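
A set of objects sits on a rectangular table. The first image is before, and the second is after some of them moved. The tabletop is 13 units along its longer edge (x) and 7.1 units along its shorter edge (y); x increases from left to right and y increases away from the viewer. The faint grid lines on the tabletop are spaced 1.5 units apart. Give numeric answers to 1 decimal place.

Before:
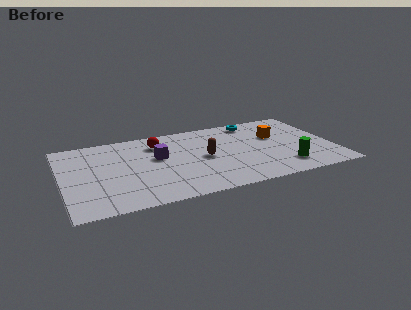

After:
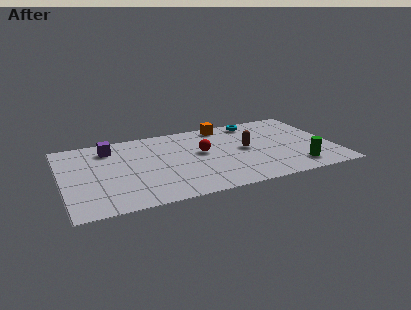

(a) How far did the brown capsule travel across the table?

2.0

The brown capsule moved from about (6.8, 3.5) to (8.8, 3.7), a distance of √(2.0² + 0.2²) ≈ 2.0.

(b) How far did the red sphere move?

2.5

From (4.7, 5.5) to (6.7, 4.0), the red sphere covered √(2.0² + 1.5²) ≈ 2.5 units.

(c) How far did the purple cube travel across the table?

2.7

The purple cube moved from about (4.6, 4.2) to (2.4, 5.7), a distance of √(2.2² + 1.5²) ≈ 2.7.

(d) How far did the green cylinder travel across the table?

0.5

The green cylinder was near (10.5, 1.5) before and (11.0, 1.3) after, so it travelled √(0.5² + 0.2²) ≈ 0.5 units.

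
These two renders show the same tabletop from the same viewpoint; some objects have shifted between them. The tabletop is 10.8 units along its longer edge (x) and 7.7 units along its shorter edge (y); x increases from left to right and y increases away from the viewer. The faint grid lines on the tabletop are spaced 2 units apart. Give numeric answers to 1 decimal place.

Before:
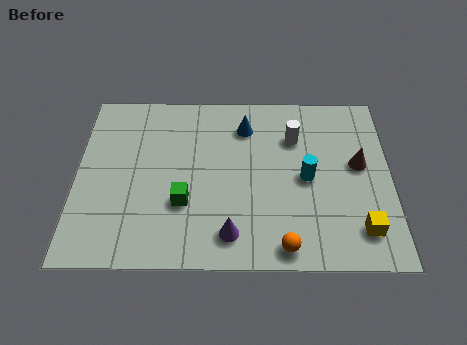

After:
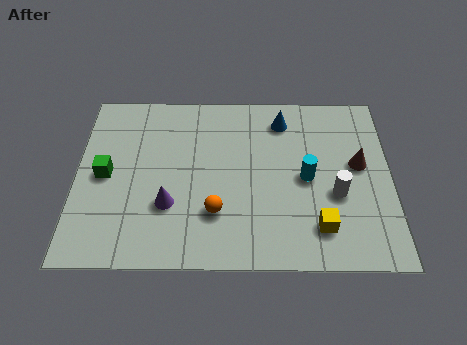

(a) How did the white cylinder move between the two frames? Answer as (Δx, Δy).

(1.4, -2.5)

The white cylinder was at about (7.5, 5.5) and moved to about (8.9, 3.0).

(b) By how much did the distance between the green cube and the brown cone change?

+2.5

They were about 6.2 units apart before and 8.7 after — 2.5 units further apart.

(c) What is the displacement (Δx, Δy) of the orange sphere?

(-2.3, 1.4)

The orange sphere was at about (7.1, 0.8) and moved to about (4.8, 2.2).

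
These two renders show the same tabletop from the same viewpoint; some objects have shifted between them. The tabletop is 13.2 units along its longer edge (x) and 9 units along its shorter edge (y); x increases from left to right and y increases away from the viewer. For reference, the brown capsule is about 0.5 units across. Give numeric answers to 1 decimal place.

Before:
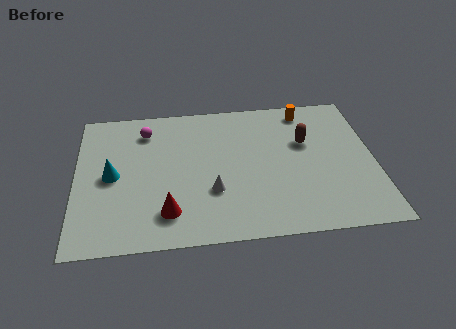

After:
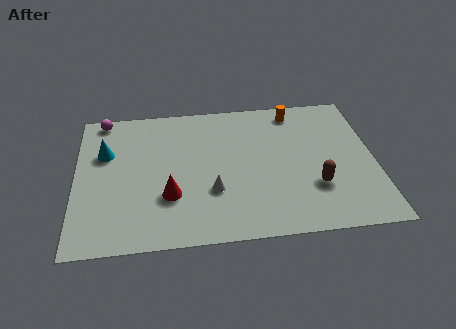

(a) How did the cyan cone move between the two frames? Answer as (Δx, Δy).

(-0.3, 1.5)

The cyan cone started near (1.6, 4.4) and ended near (1.3, 5.9).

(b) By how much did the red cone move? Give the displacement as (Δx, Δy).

(0.1, 1.0)

The red cone was at about (4.0, 1.9) and moved to about (4.1, 2.9).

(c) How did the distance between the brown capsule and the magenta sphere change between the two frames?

+3.5

The distance was about 7.3 in the first image and 10.8 in the second, so they moved 3.5 units further apart.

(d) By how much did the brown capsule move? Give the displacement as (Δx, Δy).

(0.3, -2.9)

The brown capsule started near (10.2, 5.7) and ended near (10.5, 2.8).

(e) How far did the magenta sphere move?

2.1

The magenta sphere was near (3.1, 7.2) before and (1.2, 8.2) after, so it travelled √(1.9² + 1.0²) ≈ 2.1 units.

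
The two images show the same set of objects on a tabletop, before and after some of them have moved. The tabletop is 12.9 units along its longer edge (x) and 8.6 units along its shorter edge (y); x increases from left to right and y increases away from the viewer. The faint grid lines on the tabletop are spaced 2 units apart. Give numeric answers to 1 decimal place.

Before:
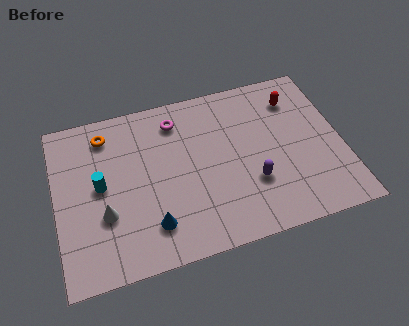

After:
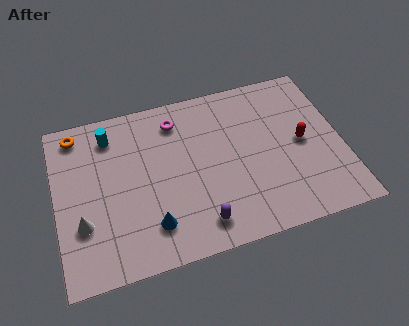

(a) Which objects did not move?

the magenta torus and the blue cone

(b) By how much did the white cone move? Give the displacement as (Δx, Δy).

(-1.0, -0.2)

From the two frames, the white cone sits at roughly (2.1, 3.0) before and (1.1, 2.8) after.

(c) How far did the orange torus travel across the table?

1.4

The orange torus moved from about (2.4, 7.1) to (1.1, 7.5), a distance of √(1.3² + 0.4²) ≈ 1.4.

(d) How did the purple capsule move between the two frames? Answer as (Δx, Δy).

(-2.5, -1.4)

From the two frames, the purple capsule sits at roughly (8.7, 2.8) before and (6.2, 1.4) after.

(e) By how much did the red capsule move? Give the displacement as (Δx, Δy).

(0.1, -2.4)

The red capsule started near (11.0, 6.7) and ended near (11.1, 4.3).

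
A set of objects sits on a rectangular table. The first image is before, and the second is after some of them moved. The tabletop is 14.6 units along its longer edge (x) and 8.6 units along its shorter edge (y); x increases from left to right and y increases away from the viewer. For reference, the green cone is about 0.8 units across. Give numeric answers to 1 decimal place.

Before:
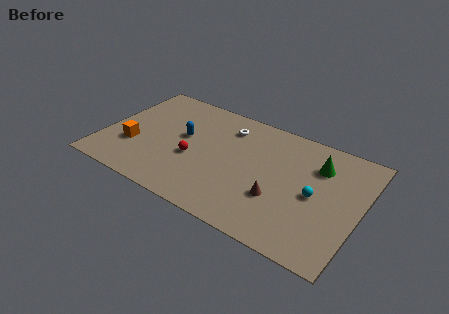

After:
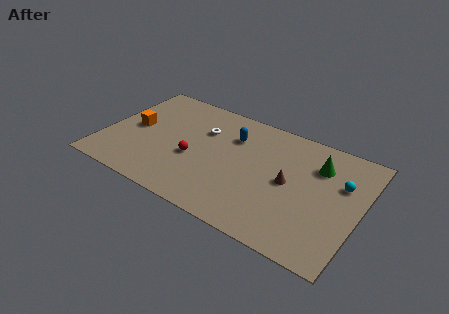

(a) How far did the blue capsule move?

3.0

The blue capsule moved from about (4.4, 4.9) to (7.1, 6.2), a distance of √(2.7² + 1.3²) ≈ 3.0.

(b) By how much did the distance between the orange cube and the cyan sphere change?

+1.5

They were about 10.4 units apart before and 11.9 after — 1.5 units further apart.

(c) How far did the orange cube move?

1.5

The orange cube was near (1.8, 2.9) before and (1.6, 4.4) after, so it travelled √(0.2² + 1.5²) ≈ 1.5 units.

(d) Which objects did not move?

the green cone and the red sphere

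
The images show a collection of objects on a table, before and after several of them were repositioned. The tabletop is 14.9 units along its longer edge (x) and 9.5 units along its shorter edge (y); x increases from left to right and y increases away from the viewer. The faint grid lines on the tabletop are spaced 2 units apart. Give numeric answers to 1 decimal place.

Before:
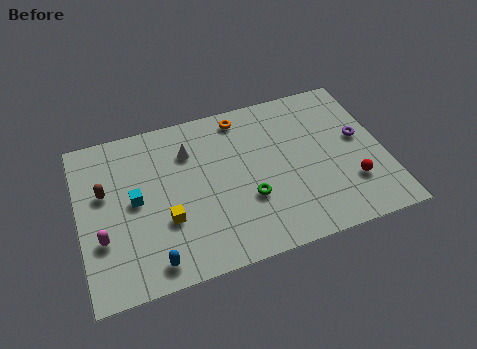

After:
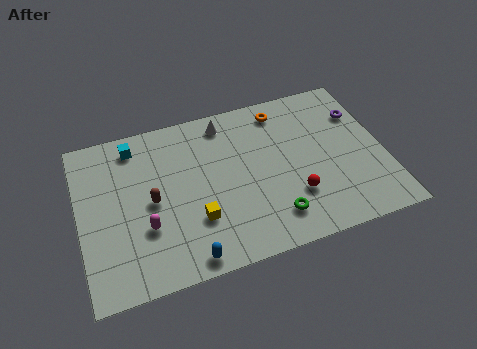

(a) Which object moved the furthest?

the cyan cube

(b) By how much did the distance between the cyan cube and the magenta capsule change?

+2.5

The distance was about 2.4 in the first image and 4.9 in the second, so they moved 2.5 units further apart.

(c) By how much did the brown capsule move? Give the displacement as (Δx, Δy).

(2.2, -1.2)

The brown capsule was at about (1.3, 5.8) and moved to about (3.5, 4.6).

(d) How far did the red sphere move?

2.8

The red sphere was near (13.1, 2.7) before and (10.3, 2.8) after, so it travelled √(2.8² + 0.1²) ≈ 2.8 units.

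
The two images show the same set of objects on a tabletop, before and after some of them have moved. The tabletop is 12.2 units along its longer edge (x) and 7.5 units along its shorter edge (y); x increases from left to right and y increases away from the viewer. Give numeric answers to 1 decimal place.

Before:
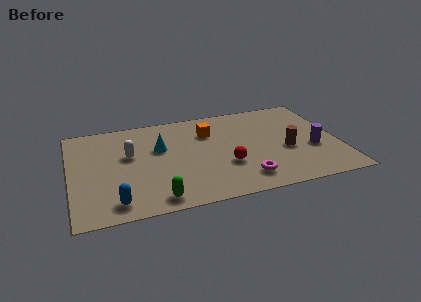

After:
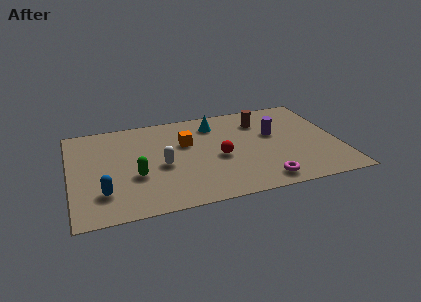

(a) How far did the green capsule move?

2.1

The green capsule moved from about (3.7, 0.9) to (2.9, 2.8), a distance of √(0.8² + 1.9²) ≈ 2.1.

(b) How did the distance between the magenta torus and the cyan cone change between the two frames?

+0.4

Before: roughly 4.9 units apart; after: 5.3. That's 0.4 units further apart.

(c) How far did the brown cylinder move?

2.8

The brown cylinder moved from about (9.8, 3.1) to (8.8, 5.7), a distance of √(1.0² + 2.6²) ≈ 2.8.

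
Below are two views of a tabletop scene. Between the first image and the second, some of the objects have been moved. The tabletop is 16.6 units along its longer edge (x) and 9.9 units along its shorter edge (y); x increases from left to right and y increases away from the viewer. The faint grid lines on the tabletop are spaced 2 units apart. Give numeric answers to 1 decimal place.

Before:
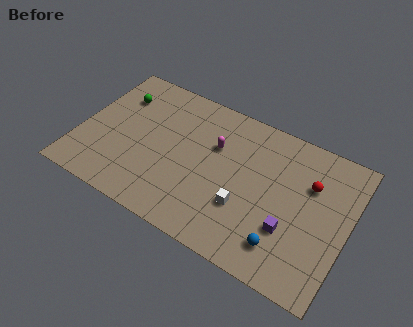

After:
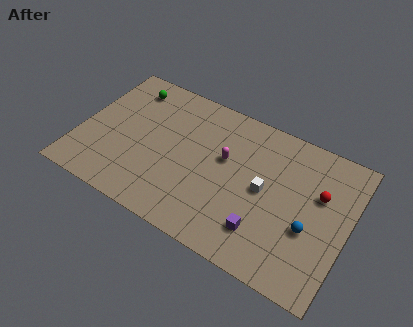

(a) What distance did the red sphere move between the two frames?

0.7

The red sphere moved from about (14.1, 6.7) to (14.7, 6.3), a distance of √(0.6² + 0.4²) ≈ 0.7.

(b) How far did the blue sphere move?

2.2

The blue sphere moved from about (13.1, 2.0) to (14.4, 3.8), a distance of √(1.3² + 1.8²) ≈ 2.2.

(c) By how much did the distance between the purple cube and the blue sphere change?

+1.8

The distance was about 1.2 in the first image and 3.0 in the second, so they moved 1.8 units further apart.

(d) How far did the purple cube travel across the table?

1.7

From (13.3, 3.2) to (11.8, 2.3), the purple cube covered √(1.5² + 0.9²) ≈ 1.7 units.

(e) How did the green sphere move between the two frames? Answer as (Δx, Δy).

(0.5, 0.9)

From the two frames, the green sphere sits at roughly (1.9, 7.3) before and (2.4, 8.2) after.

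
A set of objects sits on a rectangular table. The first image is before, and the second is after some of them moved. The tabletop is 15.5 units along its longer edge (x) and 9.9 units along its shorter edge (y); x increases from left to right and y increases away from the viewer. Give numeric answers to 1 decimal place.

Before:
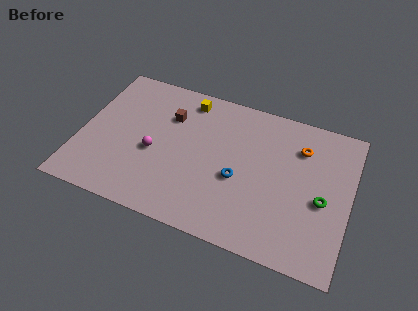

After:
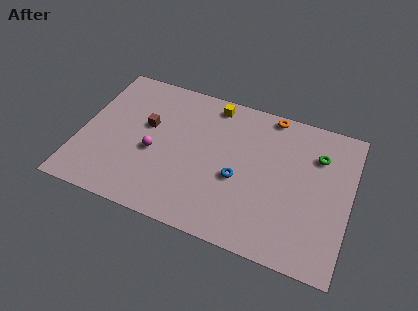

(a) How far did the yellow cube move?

1.5

The yellow cube moved from about (5.8, 8.5) to (7.3, 8.7), a distance of √(1.5² + 0.2²) ≈ 1.5.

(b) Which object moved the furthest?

the green torus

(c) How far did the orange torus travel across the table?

2.5

From (12.5, 7.4) to (10.6, 9.1), the orange torus covered √(1.9² + 1.7²) ≈ 2.5 units.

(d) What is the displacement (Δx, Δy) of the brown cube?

(-1.2, -1.1)

The brown cube started near (4.9, 7.0) and ended near (3.7, 5.9).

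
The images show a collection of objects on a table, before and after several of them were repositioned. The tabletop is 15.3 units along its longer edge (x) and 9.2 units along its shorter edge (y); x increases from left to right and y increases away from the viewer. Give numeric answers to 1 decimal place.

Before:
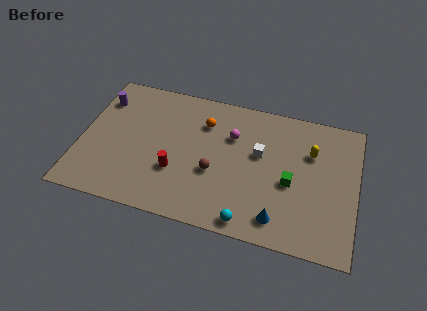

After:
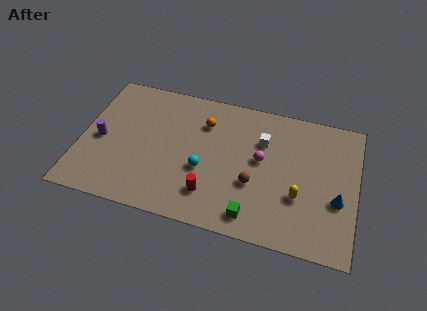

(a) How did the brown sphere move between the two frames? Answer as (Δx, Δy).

(2.2, -0.2)

The brown sphere was at about (7.5, 3.6) and moved to about (9.7, 3.4).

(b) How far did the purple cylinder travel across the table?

2.8

From (0.9, 7.0) to (1.1, 4.2), the purple cylinder covered √(0.2² + 2.8²) ≈ 2.8 units.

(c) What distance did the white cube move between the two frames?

0.9

The white cube moved from about (9.9, 5.5) to (10.0, 6.4), a distance of √(0.1² + 0.9²) ≈ 0.9.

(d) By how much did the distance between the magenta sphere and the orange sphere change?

+2.0

Before: roughly 1.7 units apart; after: 3.7. That's 2.0 units further apart.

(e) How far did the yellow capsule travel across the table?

3.1

From (12.7, 6.3) to (12.2, 3.2), the yellow capsule covered √(0.5² + 3.1²) ≈ 3.1 units.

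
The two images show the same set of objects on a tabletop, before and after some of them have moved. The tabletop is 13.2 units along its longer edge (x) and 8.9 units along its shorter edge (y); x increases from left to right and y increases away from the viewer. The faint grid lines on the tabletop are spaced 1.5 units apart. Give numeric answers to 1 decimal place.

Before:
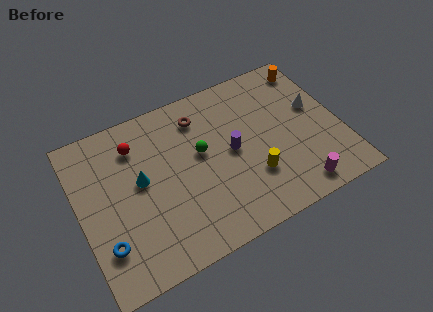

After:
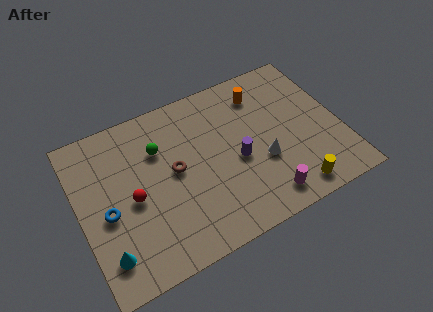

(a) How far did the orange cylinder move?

2.7

The orange cylinder moved from about (12.3, 7.6) to (9.6, 7.1), a distance of √(2.7² + 0.5²) ≈ 2.7.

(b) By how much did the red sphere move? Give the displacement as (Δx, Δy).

(-0.5, -2.8)

The red sphere started near (3.1, 6.9) and ended near (2.6, 4.1).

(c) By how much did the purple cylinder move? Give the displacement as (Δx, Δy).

(0.2, -0.6)

The purple cylinder was at about (7.7, 4.5) and moved to about (7.9, 3.9).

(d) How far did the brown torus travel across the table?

2.9

The brown torus moved from about (6.4, 7.1) to (4.8, 4.7), a distance of √(1.6² + 2.4²) ≈ 2.9.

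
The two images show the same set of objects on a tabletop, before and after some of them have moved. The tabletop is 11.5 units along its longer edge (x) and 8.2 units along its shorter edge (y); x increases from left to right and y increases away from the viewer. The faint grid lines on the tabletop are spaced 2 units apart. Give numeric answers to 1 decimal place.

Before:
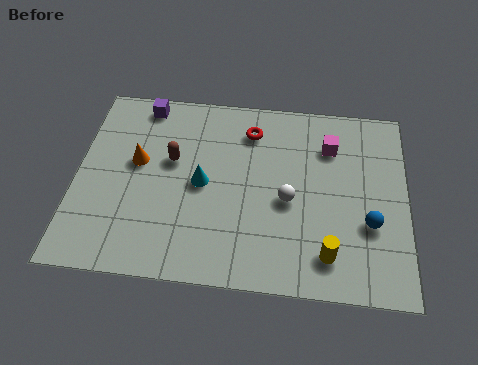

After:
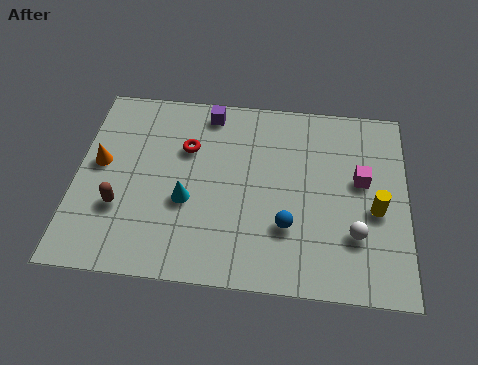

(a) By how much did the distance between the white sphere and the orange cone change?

+3.7

The distance was about 5.4 in the first image and 9.1 in the second, so they moved 3.7 units further apart.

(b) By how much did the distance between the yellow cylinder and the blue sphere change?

+1.2

Before: roughly 2.0 units apart; after: 3.2. That's 1.2 units further apart.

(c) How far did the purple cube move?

2.3

The purple cube moved from about (2.2, 7.3) to (4.5, 7.2), a distance of √(2.3² + 0.1²) ≈ 2.3.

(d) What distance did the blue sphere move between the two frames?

2.8

The blue sphere moved from about (10.2, 2.9) to (7.4, 2.5), a distance of √(2.8² + 0.4²) ≈ 2.8.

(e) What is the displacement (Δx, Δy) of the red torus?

(-2.2, -1.0)

The red torus was at about (6.0, 6.5) and moved to about (3.8, 5.5).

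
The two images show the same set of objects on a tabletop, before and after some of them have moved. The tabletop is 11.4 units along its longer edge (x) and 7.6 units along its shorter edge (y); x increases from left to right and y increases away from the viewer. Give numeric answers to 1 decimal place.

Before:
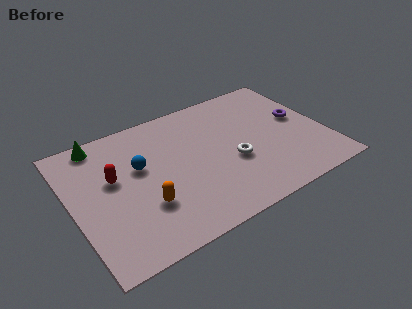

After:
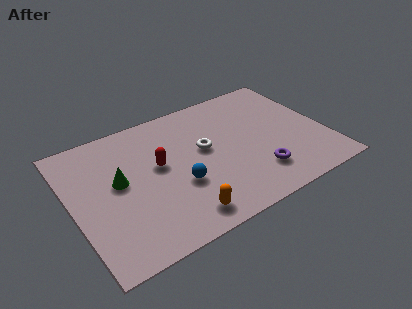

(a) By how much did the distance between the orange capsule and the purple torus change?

-3.9

They were about 7.6 units apart before and 3.7 after — 3.9 units closer together.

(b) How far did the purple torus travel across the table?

3.4

The purple torus was near (10.4, 4.2) before and (8.0, 1.8) after, so it travelled √(2.4² + 2.4²) ≈ 3.4 units.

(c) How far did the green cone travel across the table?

2.6

The green cone was near (1.6, 6.8) before and (2.1, 4.2) after, so it travelled √(0.5² + 2.6²) ≈ 2.6 units.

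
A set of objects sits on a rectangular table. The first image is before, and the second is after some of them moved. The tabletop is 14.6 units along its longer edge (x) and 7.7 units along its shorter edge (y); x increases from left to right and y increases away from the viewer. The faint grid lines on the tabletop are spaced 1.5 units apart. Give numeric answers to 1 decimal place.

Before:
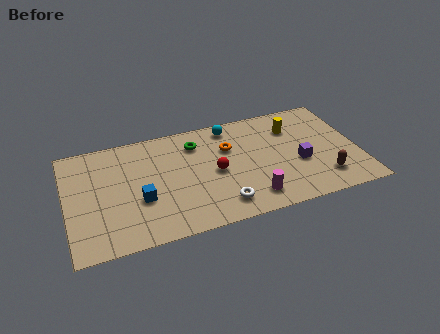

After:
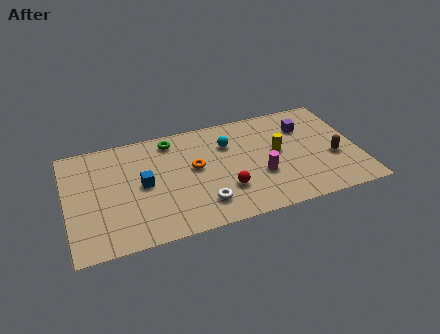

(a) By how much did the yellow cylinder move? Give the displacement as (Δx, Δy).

(-0.9, -1.5)

The yellow cylinder started near (11.5, 5.7) and ended near (10.6, 4.2).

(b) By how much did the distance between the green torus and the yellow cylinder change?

+0.8

Before: roughly 4.9 units apart; after: 5.7. That's 0.8 units further apart.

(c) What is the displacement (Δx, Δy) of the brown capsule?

(0.6, 1.3)

The brown capsule started near (12.7, 1.7) and ended near (13.3, 3.0).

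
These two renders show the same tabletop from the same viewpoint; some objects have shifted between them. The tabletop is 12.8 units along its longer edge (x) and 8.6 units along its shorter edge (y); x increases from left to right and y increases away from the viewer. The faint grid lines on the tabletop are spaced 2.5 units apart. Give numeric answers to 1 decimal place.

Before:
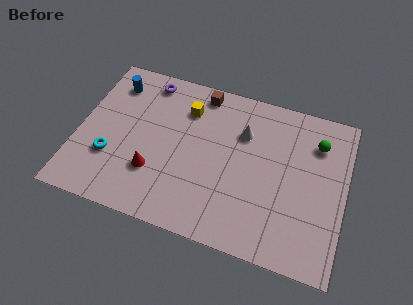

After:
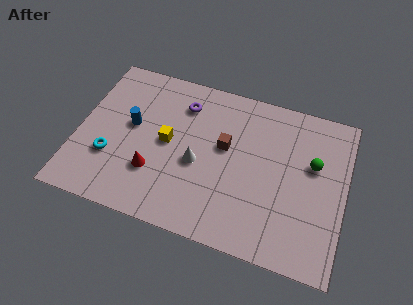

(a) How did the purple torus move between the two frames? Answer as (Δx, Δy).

(1.8, -0.8)

The purple torus was at about (3.0, 7.5) and moved to about (4.8, 6.7).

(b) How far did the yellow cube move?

2.2

From (5.0, 6.5) to (4.3, 4.4), the yellow cube covered √(0.7² + 2.1²) ≈ 2.2 units.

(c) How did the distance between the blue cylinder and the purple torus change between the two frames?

+1.3

The distance was about 1.7 in the first image and 3.0 in the second, so they moved 1.3 units further apart.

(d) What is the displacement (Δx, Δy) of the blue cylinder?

(1.1, -2.1)

From the two frames, the blue cylinder sits at roughly (1.4, 6.9) before and (2.5, 4.8) after.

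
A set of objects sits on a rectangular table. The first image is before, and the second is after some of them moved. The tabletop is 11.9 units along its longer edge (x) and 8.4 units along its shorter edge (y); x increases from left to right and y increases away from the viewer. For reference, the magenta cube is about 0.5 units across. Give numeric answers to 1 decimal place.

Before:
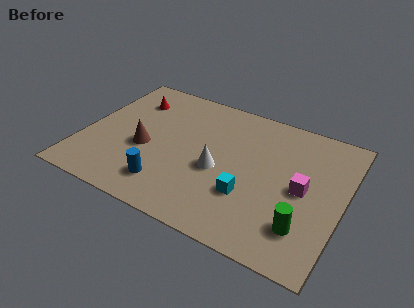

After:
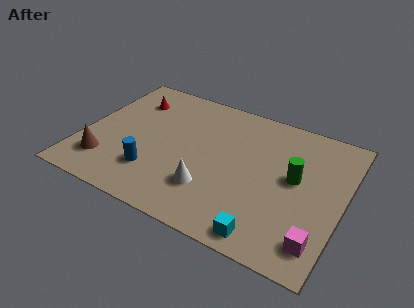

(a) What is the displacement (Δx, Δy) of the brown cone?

(-1.6, -1.6)

The brown cone was at about (2.9, 3.5) and moved to about (1.3, 1.9).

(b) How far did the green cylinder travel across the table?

2.7

The green cylinder moved from about (10.4, 2.0) to (9.7, 4.6), a distance of √(0.7² + 2.6²) ≈ 2.7.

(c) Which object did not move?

the red cone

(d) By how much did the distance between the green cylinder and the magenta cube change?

+1.3

The distance was about 2.1 in the first image and 3.4 in the second, so they moved 1.3 units further apart.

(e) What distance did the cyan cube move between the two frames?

2.1

The cyan cube was near (7.8, 2.7) before and (8.9, 0.9) after, so it travelled √(1.1² + 1.8²) ≈ 2.1 units.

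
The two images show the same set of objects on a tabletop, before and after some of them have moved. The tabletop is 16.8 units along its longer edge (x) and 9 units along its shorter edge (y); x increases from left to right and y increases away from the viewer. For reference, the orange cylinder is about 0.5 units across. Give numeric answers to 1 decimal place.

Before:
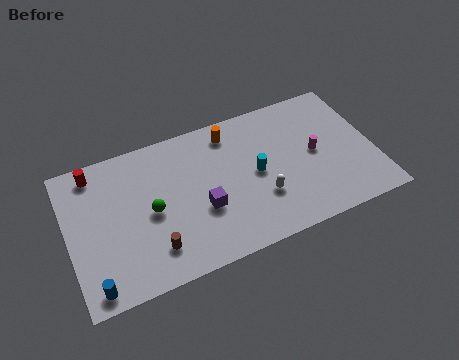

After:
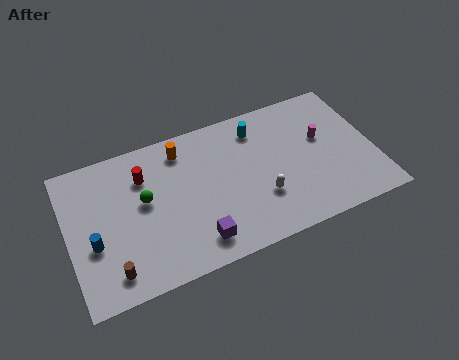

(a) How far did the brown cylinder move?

2.4

From (4.4, 2.0) to (2.1, 1.5), the brown cylinder covered √(2.3² + 0.5²) ≈ 2.4 units.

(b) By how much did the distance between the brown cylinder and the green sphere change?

+1.9

They were about 2.3 units apart before and 4.2 after — 1.9 units further apart.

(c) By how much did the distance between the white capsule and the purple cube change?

+0.7

They were about 3.2 units apart before and 3.9 after — 0.7 units further apart.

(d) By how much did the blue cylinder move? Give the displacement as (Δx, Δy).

(0.2, 2.5)

From the two frames, the blue cylinder sits at roughly (1.1, 1.0) before and (1.3, 3.5) after.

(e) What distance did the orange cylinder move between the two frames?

2.7

The orange cylinder was near (9.2, 7.6) before and (6.5, 7.5) after, so it travelled √(2.7² + 0.1²) ≈ 2.7 units.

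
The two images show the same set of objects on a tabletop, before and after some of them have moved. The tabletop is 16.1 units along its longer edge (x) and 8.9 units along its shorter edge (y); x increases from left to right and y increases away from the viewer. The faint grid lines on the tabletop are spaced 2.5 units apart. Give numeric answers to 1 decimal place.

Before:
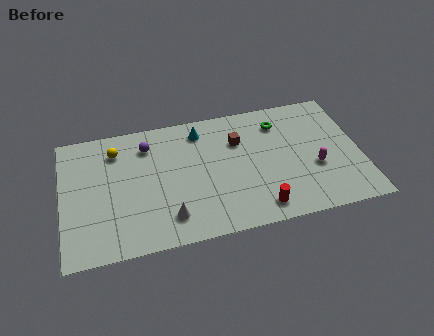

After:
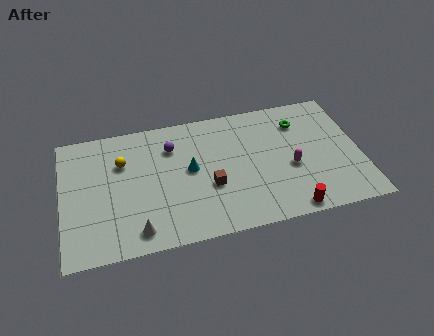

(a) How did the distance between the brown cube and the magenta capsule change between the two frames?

-0.5

The distance was about 4.9 in the first image and 4.4 in the second, so they moved 0.5 units closer together.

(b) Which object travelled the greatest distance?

the brown cube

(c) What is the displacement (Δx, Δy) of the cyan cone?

(-0.7, -2.6)

The cyan cone was at about (7.6, 7.4) and moved to about (6.9, 4.8).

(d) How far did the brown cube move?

3.3

The brown cube moved from about (9.6, 6.2) to (7.9, 3.4), a distance of √(1.7² + 2.8²) ≈ 3.3.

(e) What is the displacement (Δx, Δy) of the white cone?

(-1.7, -0.5)

The white cone was at about (5.6, 1.8) and moved to about (3.9, 1.3).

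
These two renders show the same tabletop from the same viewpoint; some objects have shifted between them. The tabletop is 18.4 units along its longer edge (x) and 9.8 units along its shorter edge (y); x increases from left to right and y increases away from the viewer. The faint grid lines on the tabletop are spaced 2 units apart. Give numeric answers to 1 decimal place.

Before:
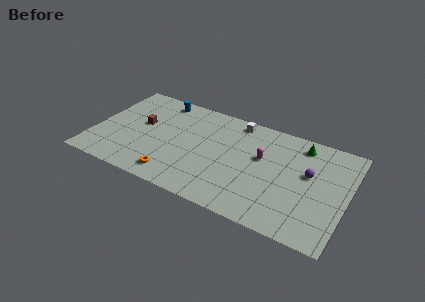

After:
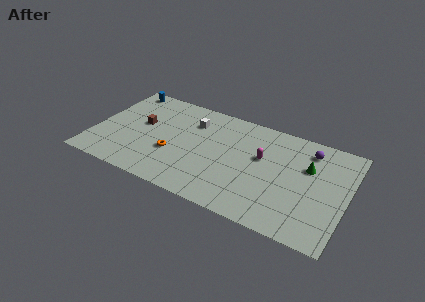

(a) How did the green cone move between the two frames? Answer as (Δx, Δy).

(0.7, -1.9)

From the two frames, the green cone sits at roughly (14.8, 8.3) before and (15.5, 6.4) after.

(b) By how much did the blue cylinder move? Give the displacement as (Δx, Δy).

(-2.8, 0.2)

The blue cylinder was at about (4.3, 8.6) and moved to about (1.5, 8.8).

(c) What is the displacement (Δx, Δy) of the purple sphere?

(-0.2, 2.2)

From the two frames, the purple sphere sits at roughly (15.6, 5.8) before and (15.4, 8.0) after.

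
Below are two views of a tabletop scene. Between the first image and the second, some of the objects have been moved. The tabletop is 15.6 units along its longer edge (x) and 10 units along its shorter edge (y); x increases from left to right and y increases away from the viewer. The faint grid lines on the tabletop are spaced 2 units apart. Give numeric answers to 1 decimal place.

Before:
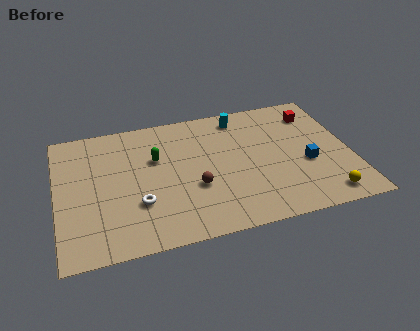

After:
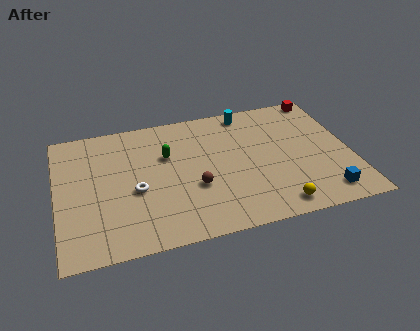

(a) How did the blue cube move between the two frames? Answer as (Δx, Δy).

(0.7, -2.5)

From the two frames, the blue cube sits at roughly (13.2, 4.0) before and (13.9, 1.5) after.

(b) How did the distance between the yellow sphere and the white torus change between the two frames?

-2.1

They were about 9.9 units apart before and 7.8 after — 2.1 units closer together.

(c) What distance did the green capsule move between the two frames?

0.6

From (5.3, 6.4) to (5.9, 6.5), the green capsule covered √(0.6² + 0.1²) ≈ 0.6 units.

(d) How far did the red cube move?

1.4

From (14.0, 7.9) to (14.6, 9.2), the red cube covered √(0.6² + 1.3²) ≈ 1.4 units.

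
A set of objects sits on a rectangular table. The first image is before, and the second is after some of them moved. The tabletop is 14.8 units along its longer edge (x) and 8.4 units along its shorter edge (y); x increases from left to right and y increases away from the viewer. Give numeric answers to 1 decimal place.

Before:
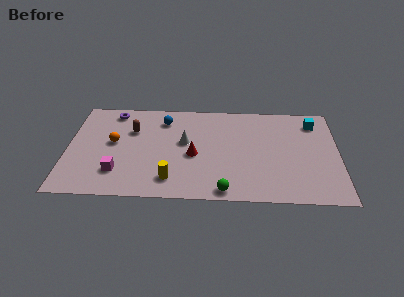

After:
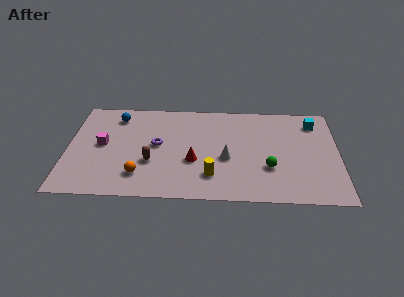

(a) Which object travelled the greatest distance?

the purple torus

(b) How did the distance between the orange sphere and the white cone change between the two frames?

+1.1

They were about 3.9 units apart before and 5.0 after — 1.1 units further apart.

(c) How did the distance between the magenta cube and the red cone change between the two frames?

+0.7

They were about 4.4 units apart before and 5.1 after — 0.7 units further apart.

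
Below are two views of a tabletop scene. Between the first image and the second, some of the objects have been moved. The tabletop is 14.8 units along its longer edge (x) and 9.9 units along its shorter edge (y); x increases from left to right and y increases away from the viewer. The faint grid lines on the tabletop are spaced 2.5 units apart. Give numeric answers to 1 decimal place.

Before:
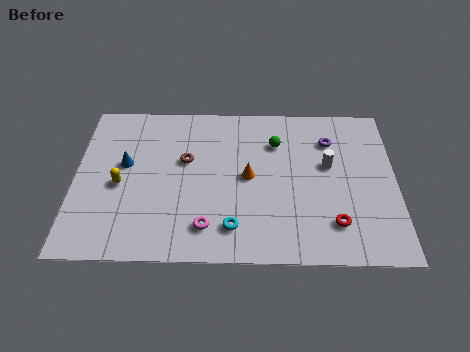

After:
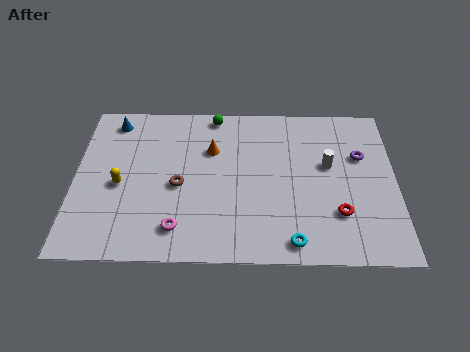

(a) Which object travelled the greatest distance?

the green sphere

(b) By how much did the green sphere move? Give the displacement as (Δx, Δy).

(-2.9, 1.8)

From the two frames, the green sphere sits at roughly (9.3, 7.2) before and (6.4, 9.0) after.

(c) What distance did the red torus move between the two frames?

0.6

The red torus was near (11.9, 2.2) before and (12.1, 2.8) after, so it travelled √(0.2² + 0.6²) ≈ 0.6 units.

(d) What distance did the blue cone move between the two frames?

2.9

The blue cone was near (2.3, 5.7) before and (1.7, 8.5) after, so it travelled √(0.6² + 2.8²) ≈ 2.9 units.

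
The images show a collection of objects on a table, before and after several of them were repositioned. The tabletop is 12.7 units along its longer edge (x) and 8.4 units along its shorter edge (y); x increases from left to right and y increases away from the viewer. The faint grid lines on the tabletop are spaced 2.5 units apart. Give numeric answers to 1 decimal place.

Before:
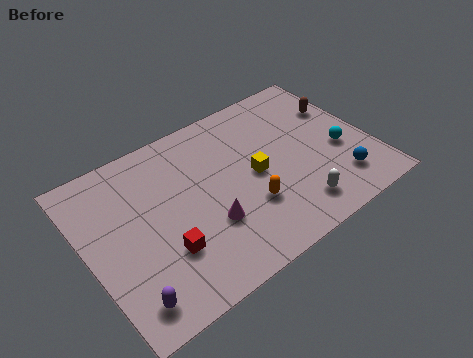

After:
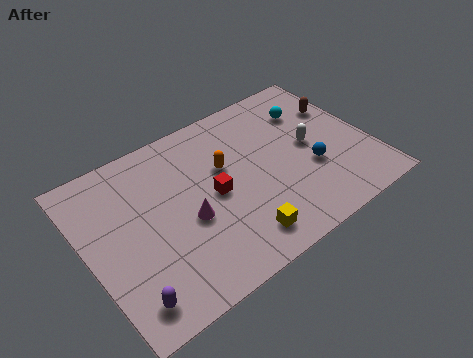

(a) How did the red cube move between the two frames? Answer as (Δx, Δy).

(2.5, 1.5)

The red cube started near (3.1, 2.6) and ended near (5.6, 4.1).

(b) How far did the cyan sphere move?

2.9

The cyan sphere was near (11.3, 3.4) before and (10.5, 6.2) after, so it travelled √(0.8² + 2.8²) ≈ 2.9 units.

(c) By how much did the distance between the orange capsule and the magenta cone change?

+0.8

Before: roughly 1.8 units apart; after: 2.6. That's 0.8 units further apart.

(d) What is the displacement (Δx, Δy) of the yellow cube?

(-1.3, -2.7)

The yellow cube was at about (7.5, 4.1) and moved to about (6.2, 1.4).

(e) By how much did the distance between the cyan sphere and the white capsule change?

-1.2

Before: roughly 3.1 units apart; after: 1.9. That's 1.2 units closer together.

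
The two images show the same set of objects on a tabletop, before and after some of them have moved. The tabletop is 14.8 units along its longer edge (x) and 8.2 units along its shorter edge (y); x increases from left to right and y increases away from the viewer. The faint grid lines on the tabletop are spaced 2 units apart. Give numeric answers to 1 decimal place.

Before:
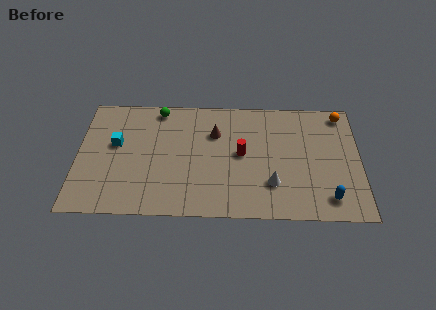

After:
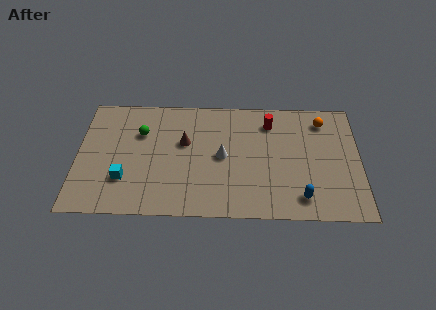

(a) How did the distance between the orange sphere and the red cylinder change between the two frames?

-3.2

The distance was about 6.0 in the first image and 2.8 in the second, so they moved 3.2 units closer together.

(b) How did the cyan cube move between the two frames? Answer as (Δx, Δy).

(0.5, -2.4)

From the two frames, the cyan cube sits at roughly (2.0, 4.8) before and (2.5, 2.4) after.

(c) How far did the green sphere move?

1.9

The green sphere moved from about (4.2, 7.3) to (3.3, 5.6), a distance of √(0.9² + 1.7²) ≈ 1.9.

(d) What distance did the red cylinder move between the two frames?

2.7

From (8.6, 4.3) to (10.1, 6.5), the red cylinder covered √(1.5² + 2.2²) ≈ 2.7 units.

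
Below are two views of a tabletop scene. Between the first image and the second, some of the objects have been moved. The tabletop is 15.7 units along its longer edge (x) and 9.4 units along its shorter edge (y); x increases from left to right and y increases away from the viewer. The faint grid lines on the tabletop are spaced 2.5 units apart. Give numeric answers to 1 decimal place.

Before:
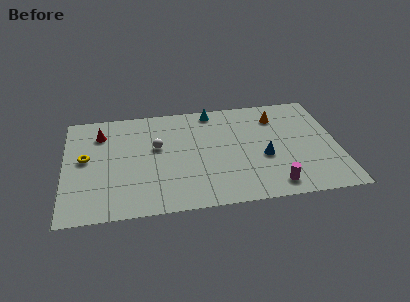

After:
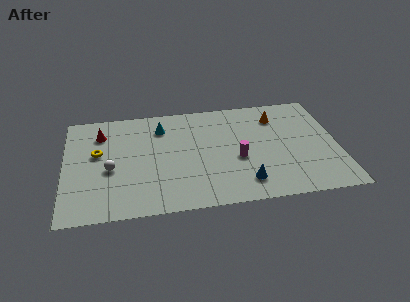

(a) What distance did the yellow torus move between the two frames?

0.8

The yellow torus moved from about (1.2, 5.1) to (1.9, 5.5), a distance of √(0.7² + 0.4²) ≈ 0.8.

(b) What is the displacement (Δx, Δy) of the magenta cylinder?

(-1.9, 2.6)

The magenta cylinder was at about (11.8, 1.3) and moved to about (9.9, 3.9).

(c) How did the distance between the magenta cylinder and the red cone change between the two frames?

-2.9

The distance was about 11.4 in the first image and 8.5 in the second, so they moved 2.9 units closer together.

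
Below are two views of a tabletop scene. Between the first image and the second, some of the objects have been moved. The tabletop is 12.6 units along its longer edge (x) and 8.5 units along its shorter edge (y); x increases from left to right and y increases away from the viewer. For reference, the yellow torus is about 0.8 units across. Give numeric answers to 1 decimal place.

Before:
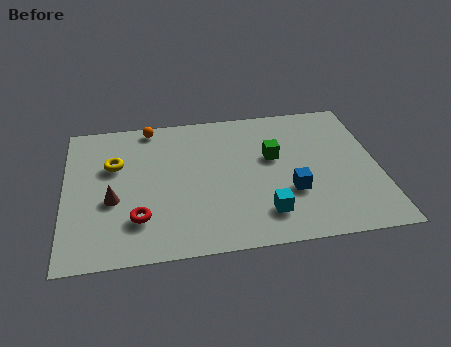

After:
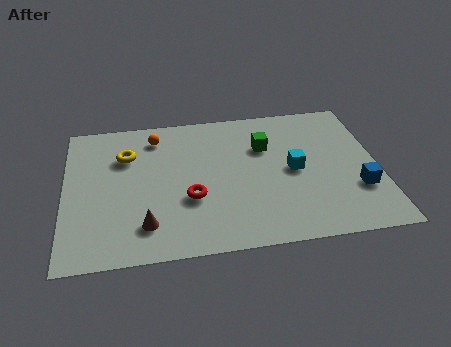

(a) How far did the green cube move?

0.8

From (8.4, 5.1) to (8.1, 5.8), the green cube covered √(0.3² + 0.7²) ≈ 0.8 units.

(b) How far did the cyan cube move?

2.7

The cyan cube moved from about (7.9, 1.8) to (9.2, 4.2), a distance of √(1.3² + 2.4²) ≈ 2.7.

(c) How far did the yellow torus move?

0.7

The yellow torus was near (2.0, 5.5) before and (2.5, 6.0) after, so it travelled √(0.5² + 0.5²) ≈ 0.7 units.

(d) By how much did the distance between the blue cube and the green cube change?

+2.5

The distance was about 2.3 in the first image and 4.8 in the second, so they moved 2.5 units further apart.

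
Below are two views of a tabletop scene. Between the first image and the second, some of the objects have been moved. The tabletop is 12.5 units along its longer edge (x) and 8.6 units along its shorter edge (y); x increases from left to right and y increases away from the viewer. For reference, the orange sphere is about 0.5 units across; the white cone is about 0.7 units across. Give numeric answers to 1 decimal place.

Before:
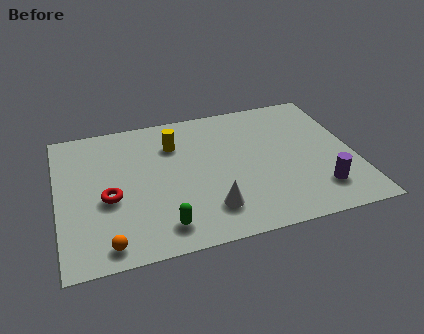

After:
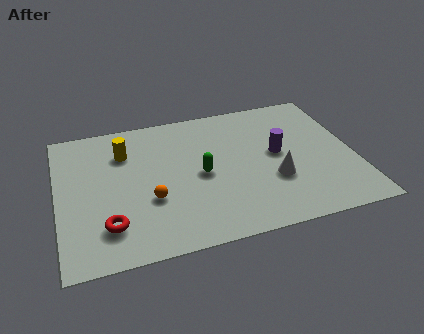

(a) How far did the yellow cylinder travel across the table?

2.1

From (5.0, 6.3) to (2.9, 6.3), the yellow cylinder covered √(2.1² + 0.0²) ≈ 2.1 units.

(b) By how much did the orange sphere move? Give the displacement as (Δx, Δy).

(1.9, 2.1)

From the two frames, the orange sphere sits at roughly (1.9, 1.0) before and (3.8, 3.1) after.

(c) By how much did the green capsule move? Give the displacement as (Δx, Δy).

(1.8, 2.7)

From the two frames, the green capsule sits at roughly (4.2, 1.4) before and (6.0, 4.1) after.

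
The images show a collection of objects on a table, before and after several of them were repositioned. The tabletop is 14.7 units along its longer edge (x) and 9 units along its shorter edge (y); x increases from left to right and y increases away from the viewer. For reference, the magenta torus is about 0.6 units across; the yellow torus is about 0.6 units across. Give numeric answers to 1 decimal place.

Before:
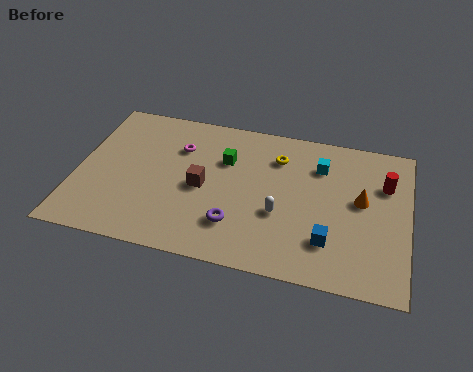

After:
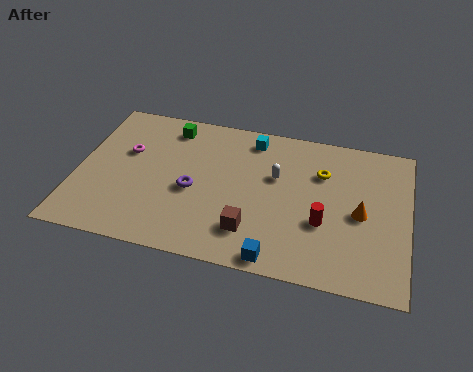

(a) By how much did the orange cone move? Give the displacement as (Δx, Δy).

(0.0, -0.8)

The orange cone started near (12.6, 5.0) and ended near (12.6, 4.2).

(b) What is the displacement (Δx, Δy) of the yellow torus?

(2.0, -0.5)

From the two frames, the yellow torus sits at roughly (8.8, 6.8) before and (10.8, 6.3) after.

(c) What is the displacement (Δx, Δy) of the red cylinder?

(-2.6, -2.9)

The red cylinder was at about (13.6, 6.2) and moved to about (11.0, 3.3).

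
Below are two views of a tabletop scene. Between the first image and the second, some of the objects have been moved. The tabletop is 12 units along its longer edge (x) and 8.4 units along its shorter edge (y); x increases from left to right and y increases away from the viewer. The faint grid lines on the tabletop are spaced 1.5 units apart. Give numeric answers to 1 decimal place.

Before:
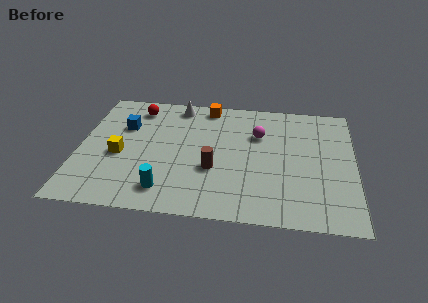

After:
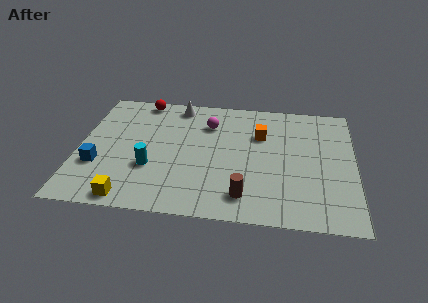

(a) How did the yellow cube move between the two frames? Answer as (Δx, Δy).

(0.6, -2.8)

The yellow cube started near (1.8, 3.6) and ended near (2.4, 0.8).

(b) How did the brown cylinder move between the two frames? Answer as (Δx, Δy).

(1.4, -1.6)

The brown cylinder was at about (5.9, 3.1) and moved to about (7.3, 1.5).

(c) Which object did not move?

the white cone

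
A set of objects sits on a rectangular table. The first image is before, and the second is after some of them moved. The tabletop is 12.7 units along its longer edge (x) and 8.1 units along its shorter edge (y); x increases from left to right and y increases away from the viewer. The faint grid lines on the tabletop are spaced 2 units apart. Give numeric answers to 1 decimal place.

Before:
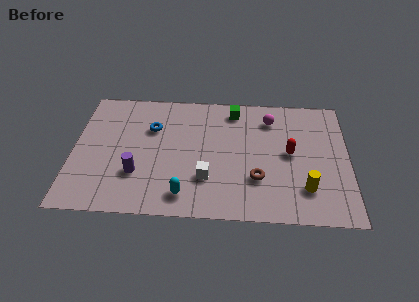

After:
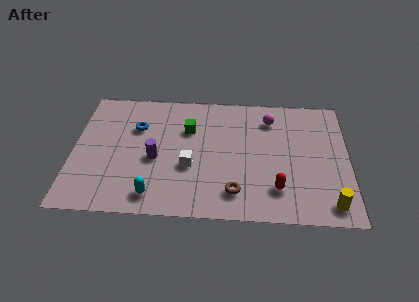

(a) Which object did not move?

the magenta sphere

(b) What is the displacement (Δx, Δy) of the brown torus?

(-1.0, -0.9)

The brown torus started near (8.5, 2.5) and ended near (7.5, 1.6).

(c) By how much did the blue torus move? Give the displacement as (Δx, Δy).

(-0.7, 0.0)

The blue torus started near (3.6, 5.5) and ended near (2.9, 5.5).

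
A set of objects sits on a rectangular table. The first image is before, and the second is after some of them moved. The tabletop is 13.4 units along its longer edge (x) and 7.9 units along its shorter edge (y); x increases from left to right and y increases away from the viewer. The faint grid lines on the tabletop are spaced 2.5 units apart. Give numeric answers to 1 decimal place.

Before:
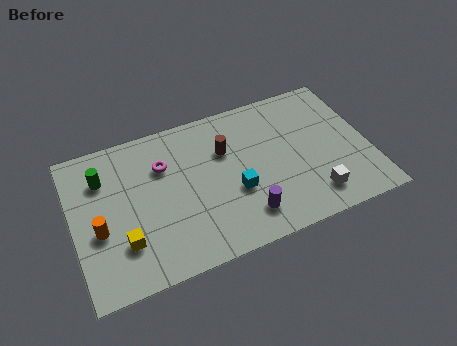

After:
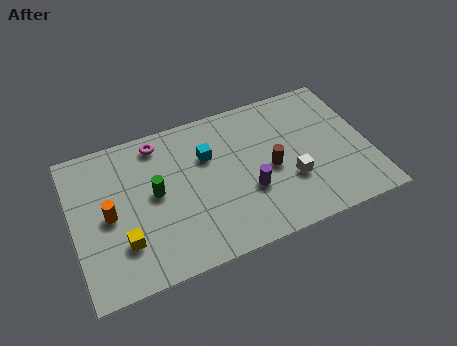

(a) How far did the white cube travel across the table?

1.5

The white cube was near (10.6, 1.5) before and (9.7, 2.7) after, so it travelled √(0.9² + 1.2²) ≈ 1.5 units.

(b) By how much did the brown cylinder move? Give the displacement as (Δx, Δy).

(1.9, -1.7)

From the two frames, the brown cylinder sits at roughly (7.0, 5.3) before and (8.9, 3.6) after.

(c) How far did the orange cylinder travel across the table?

0.8

The orange cylinder moved from about (1.1, 3.2) to (1.6, 3.8), a distance of √(0.5² + 0.6²) ≈ 0.8.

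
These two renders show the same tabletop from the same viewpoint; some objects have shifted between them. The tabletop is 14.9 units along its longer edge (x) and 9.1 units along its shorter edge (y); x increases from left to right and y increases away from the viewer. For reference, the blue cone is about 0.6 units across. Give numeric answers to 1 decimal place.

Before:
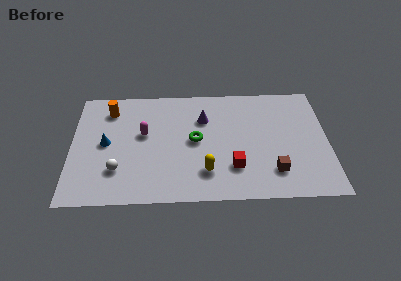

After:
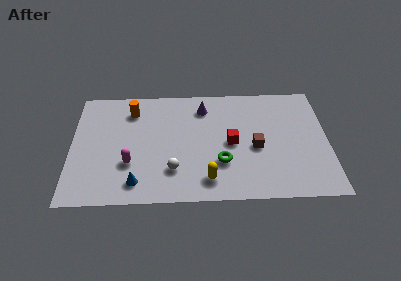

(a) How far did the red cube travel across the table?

1.9

From (9.4, 2.5) to (9.3, 4.4), the red cube covered √(0.1² + 1.9²) ≈ 1.9 units.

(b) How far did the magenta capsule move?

2.4

From (4.2, 5.3) to (3.4, 3.0), the magenta capsule covered √(0.8² + 2.3²) ≈ 2.4 units.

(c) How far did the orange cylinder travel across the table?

1.3

The orange cylinder moved from about (2.2, 7.3) to (3.5, 7.2), a distance of √(1.3² + 0.1²) ≈ 1.3.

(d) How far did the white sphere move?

3.2

From (2.7, 2.5) to (5.9, 2.4), the white sphere covered √(3.2² + 0.1²) ≈ 3.2 units.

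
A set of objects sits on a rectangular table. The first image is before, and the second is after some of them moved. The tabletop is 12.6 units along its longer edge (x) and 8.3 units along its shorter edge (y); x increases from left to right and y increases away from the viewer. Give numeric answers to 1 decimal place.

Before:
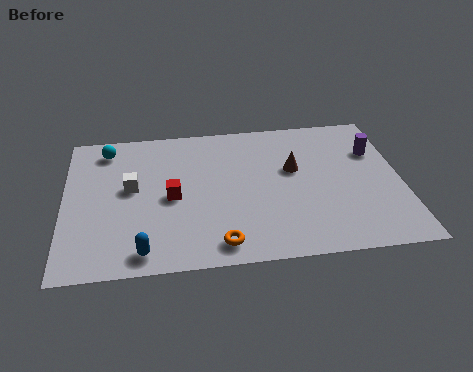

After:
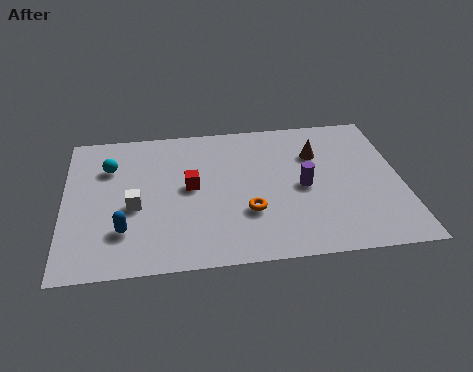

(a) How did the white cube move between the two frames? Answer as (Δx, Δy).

(0.1, -1.1)

From the two frames, the white cube sits at roughly (2.5, 4.6) before and (2.6, 3.5) after.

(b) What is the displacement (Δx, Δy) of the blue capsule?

(-0.7, 1.2)

The blue capsule was at about (2.9, 1.0) and moved to about (2.2, 2.2).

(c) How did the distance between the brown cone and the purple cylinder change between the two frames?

-1.2

Before: roughly 3.2 units apart; after: 2.0. That's 1.2 units closer together.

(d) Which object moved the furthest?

the purple cylinder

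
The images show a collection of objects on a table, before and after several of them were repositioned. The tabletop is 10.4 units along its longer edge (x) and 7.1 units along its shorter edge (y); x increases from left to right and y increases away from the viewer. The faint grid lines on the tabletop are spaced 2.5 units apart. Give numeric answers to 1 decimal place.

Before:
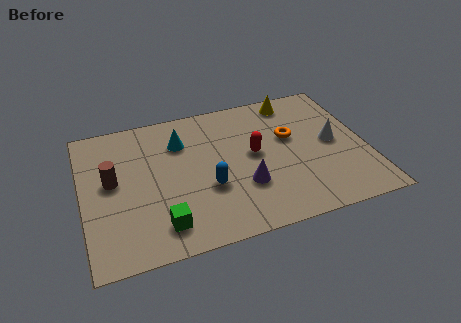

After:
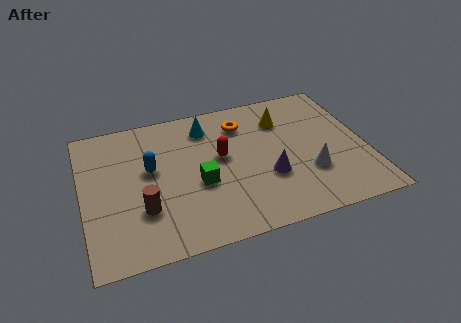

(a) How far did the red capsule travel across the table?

1.2

From (6.3, 3.8) to (5.1, 4.0), the red capsule covered √(1.2² + 0.2²) ≈ 1.2 units.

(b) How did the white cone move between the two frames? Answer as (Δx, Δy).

(-1.0, -1.3)

From the two frames, the white cone sits at roughly (9.2, 3.6) before and (8.2, 2.3) after.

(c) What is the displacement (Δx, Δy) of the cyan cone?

(1.0, 0.5)

The cyan cone was at about (3.7, 5.2) and moved to about (4.7, 5.7).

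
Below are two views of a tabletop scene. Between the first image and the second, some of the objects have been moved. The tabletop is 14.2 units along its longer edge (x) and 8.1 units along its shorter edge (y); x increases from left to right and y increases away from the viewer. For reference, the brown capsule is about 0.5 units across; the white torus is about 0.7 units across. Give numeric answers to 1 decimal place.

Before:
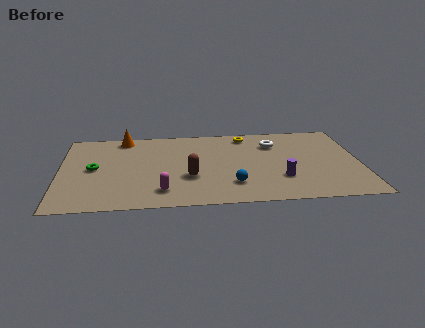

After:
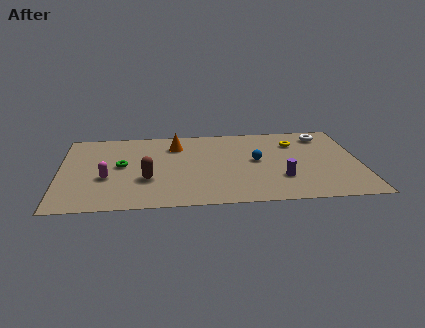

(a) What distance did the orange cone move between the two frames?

2.7

From (3.0, 7.2) to (5.5, 6.2), the orange cone covered √(2.5² + 1.0²) ≈ 2.7 units.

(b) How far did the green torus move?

1.3

The green torus moved from about (1.6, 4.1) to (2.9, 4.3), a distance of √(1.3² + 0.2²) ≈ 1.3.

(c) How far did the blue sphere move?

2.6

The blue sphere moved from about (8.1, 2.0) to (9.3, 4.3), a distance of √(1.2² + 2.3²) ≈ 2.6.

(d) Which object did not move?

the purple cylinder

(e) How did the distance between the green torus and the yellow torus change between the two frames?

+0.6

The distance was about 7.9 in the first image and 8.5 in the second, so they moved 0.6 units further apart.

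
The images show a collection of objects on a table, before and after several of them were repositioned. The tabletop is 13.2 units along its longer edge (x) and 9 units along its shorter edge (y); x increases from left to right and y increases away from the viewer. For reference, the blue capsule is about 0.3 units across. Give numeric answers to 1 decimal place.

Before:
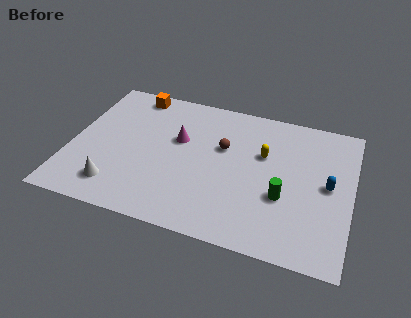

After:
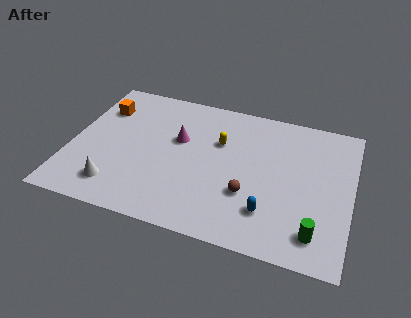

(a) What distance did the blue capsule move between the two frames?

3.5

The blue capsule moved from about (12.1, 4.6) to (9.5, 2.2), a distance of √(2.6² + 2.4²) ≈ 3.5.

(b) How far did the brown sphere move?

3.0

From (7.1, 5.6) to (8.5, 3.0), the brown sphere covered √(1.4² + 2.6²) ≈ 3.0 units.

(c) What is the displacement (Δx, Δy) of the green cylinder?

(1.6, -1.7)

The green cylinder was at about (10.1, 3.3) and moved to about (11.7, 1.6).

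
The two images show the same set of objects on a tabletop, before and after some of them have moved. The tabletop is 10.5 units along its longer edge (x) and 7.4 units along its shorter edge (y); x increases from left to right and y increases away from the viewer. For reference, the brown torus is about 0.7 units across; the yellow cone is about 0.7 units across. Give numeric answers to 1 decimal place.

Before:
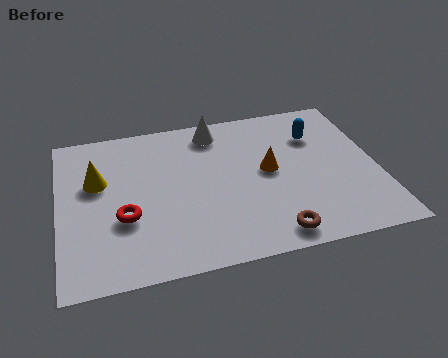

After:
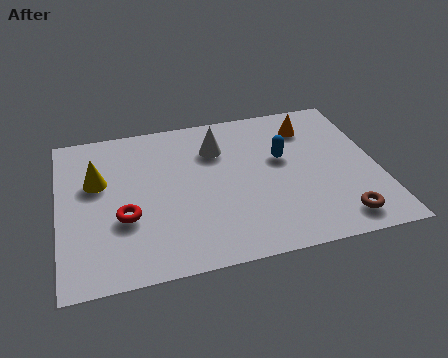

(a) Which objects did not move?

the red torus and the yellow cone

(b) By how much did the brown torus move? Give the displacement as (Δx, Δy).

(2.2, 0.2)

From the two frames, the brown torus sits at roughly (6.8, 0.9) before and (9.0, 1.1) after.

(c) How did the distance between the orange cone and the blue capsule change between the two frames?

-0.5

Before: roughly 2.2 units apart; after: 1.7. That's 0.5 units closer together.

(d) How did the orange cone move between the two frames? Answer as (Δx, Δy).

(1.5, 1.9)

The orange cone was at about (6.9, 3.9) and moved to about (8.4, 5.8).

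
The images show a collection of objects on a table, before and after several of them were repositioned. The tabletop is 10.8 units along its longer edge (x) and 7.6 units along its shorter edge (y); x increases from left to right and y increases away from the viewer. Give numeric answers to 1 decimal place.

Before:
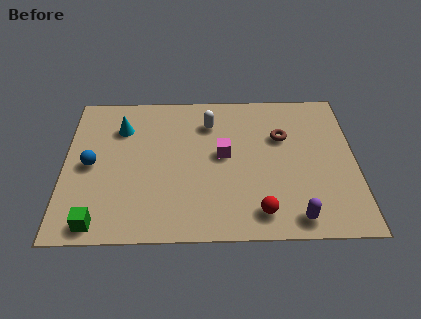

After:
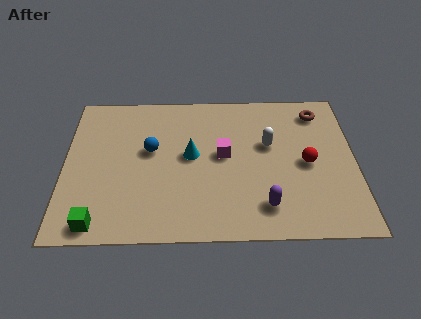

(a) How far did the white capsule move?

2.5

From (5.4, 5.8) to (7.6, 4.6), the white capsule covered √(2.2² + 1.2²) ≈ 2.5 units.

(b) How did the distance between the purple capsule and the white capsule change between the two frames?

-2.7

Before: roughly 5.8 units apart; after: 3.1. That's 2.7 units closer together.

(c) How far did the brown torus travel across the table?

1.9

The brown torus moved from about (8.1, 5.0) to (9.5, 6.3), a distance of √(1.4² + 1.3²) ≈ 1.9.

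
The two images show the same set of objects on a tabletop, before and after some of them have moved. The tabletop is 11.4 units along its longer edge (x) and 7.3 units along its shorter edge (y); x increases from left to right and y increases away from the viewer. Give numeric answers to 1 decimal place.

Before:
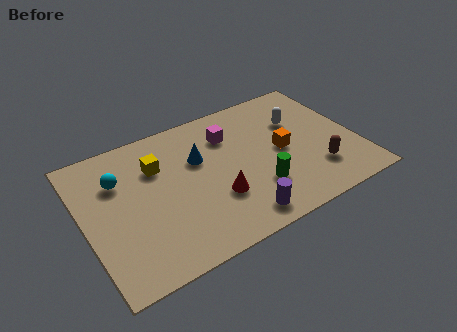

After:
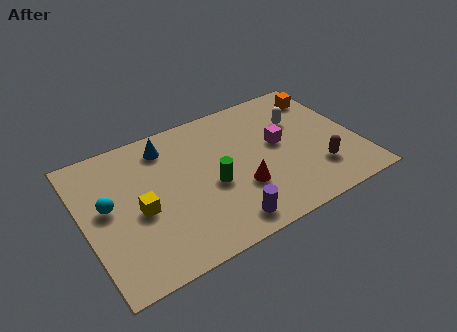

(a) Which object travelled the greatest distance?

the orange cube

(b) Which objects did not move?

the brown capsule and the white capsule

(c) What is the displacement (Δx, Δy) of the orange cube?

(2.2, 2.3)

The orange cube was at about (8.3, 3.6) and moved to about (10.5, 5.9).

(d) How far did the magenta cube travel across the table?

2.4

The magenta cube moved from about (6.3, 5.4) to (8.2, 4.0), a distance of √(1.9² + 1.4²) ≈ 2.4.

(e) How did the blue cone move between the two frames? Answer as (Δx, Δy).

(-1.2, 1.3)

The blue cone was at about (4.9, 4.7) and moved to about (3.7, 6.0).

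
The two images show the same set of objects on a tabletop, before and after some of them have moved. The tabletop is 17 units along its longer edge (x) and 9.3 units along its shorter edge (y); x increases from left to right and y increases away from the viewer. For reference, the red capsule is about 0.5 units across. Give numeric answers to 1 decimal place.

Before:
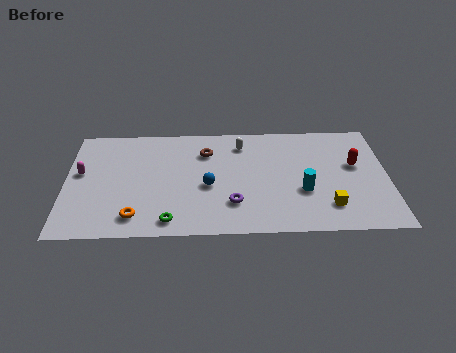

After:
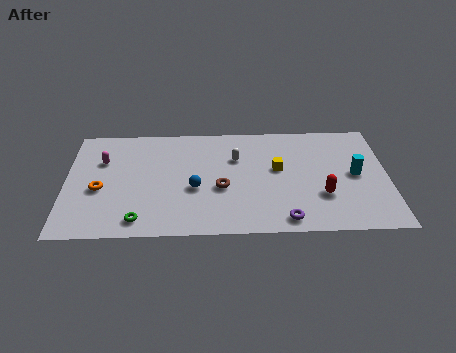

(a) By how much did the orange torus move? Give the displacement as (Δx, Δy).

(-1.9, 2.3)

From the two frames, the orange torus sits at roughly (3.7, 1.6) before and (1.8, 3.9) after.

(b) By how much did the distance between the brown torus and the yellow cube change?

-4.6

Before: roughly 8.0 units apart; after: 3.4. That's 4.6 units closer together.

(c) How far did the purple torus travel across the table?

3.0

From (8.8, 2.5) to (11.5, 1.1), the purple torus covered √(2.7² + 1.4²) ≈ 3.0 units.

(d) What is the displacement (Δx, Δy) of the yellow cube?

(-2.6, 3.2)

The yellow cube started near (13.8, 2.1) and ended near (11.2, 5.3).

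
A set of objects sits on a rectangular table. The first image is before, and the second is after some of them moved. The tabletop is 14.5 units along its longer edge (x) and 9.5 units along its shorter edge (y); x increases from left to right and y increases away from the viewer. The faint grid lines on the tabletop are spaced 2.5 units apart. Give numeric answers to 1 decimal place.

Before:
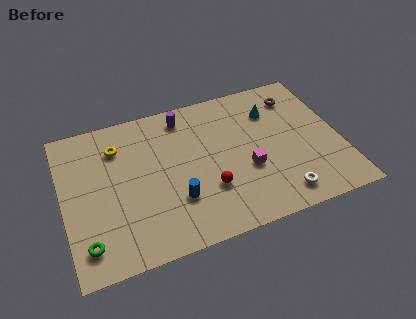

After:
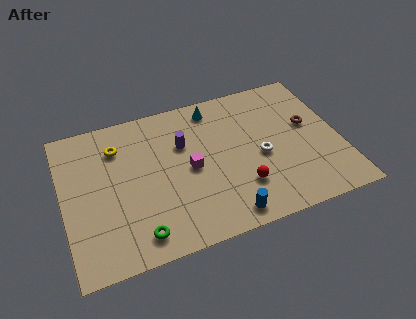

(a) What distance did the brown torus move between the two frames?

2.1

From (12.6, 7.6) to (13.0, 5.5), the brown torus covered √(0.4² + 2.1²) ≈ 2.1 units.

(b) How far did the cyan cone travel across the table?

3.2

The cyan cone moved from about (11.2, 7.0) to (8.2, 8.2), a distance of √(3.0² + 1.2²) ≈ 3.2.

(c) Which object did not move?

the yellow torus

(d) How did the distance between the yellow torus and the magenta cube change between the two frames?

-3.0

Before: roughly 7.4 units apart; after: 4.4. That's 3.0 units closer together.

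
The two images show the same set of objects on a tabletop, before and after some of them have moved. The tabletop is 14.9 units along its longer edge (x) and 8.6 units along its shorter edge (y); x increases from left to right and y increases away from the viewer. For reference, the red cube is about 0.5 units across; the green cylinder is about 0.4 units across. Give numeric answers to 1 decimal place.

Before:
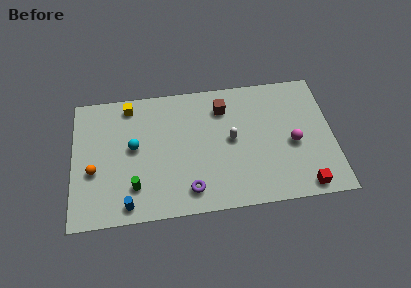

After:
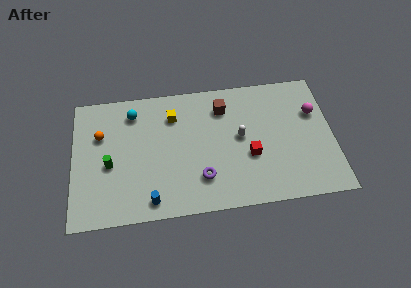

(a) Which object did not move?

the brown cube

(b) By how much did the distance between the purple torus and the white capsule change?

-0.6

The distance was about 3.9 in the first image and 3.3 in the second, so they moved 0.6 units closer together.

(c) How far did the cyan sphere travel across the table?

2.3

The cyan sphere was near (3.5, 4.7) before and (3.5, 7.0) after, so it travelled √(0.0² + 2.3²) ≈ 2.3 units.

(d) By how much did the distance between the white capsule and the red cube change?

-4.0

Before: roughly 5.4 units apart; after: 1.4. That's 4.0 units closer together.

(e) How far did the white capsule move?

0.5

From (9.1, 4.5) to (9.6, 4.6), the white capsule covered √(0.5² + 0.1²) ≈ 0.5 units.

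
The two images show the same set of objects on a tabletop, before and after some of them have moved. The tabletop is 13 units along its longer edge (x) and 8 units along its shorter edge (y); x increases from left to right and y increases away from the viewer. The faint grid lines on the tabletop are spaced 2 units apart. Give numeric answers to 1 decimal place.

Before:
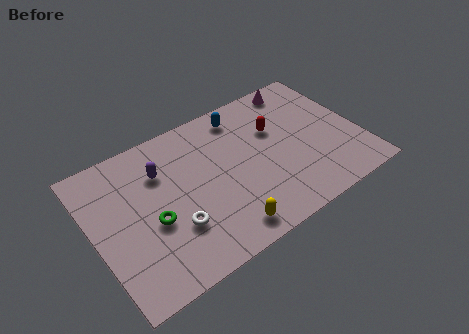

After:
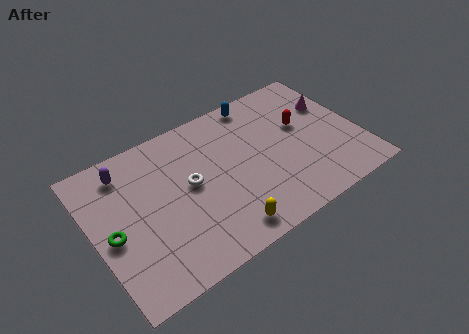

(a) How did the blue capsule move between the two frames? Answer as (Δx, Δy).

(0.9, 0.4)

From the two frames, the blue capsule sits at roughly (7.7, 6.8) before and (8.6, 7.2) after.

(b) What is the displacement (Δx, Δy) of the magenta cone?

(1.3, -1.8)

The magenta cone started near (10.7, 7.1) and ended near (12.0, 5.3).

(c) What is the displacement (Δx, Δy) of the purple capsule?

(-1.6, 0.9)

From the two frames, the purple capsule sits at roughly (3.5, 5.7) before and (1.9, 6.6) after.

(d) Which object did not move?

the yellow capsule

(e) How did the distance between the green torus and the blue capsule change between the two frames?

+2.5

They were about 6.1 units apart before and 8.6 after — 2.5 units further apart.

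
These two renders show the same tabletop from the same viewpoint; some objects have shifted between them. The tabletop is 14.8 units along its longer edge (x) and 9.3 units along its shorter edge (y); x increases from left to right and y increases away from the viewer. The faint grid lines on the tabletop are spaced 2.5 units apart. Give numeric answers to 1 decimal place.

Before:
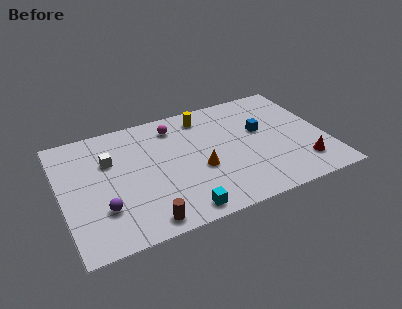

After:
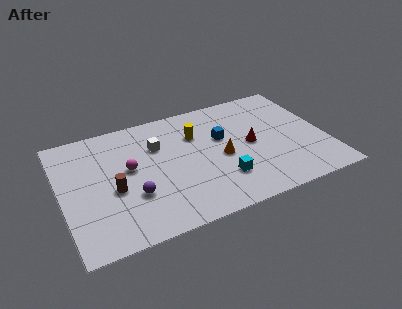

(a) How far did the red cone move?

3.7

The red cone was near (13.2, 2.0) before and (10.6, 4.6) after, so it travelled √(2.6² + 2.6²) ≈ 3.7 units.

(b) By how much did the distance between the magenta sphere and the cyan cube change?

-1.0

Before: roughly 6.6 units apart; after: 5.6. That's 1.0 units closer together.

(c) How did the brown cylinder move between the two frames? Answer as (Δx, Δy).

(-1.4, 2.9)

The brown cylinder was at about (4.2, 1.0) and moved to about (2.8, 3.9).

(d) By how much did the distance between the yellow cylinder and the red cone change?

-4.1

They were about 7.6 units apart before and 3.5 after — 4.1 units closer together.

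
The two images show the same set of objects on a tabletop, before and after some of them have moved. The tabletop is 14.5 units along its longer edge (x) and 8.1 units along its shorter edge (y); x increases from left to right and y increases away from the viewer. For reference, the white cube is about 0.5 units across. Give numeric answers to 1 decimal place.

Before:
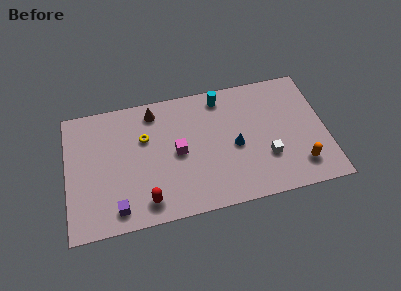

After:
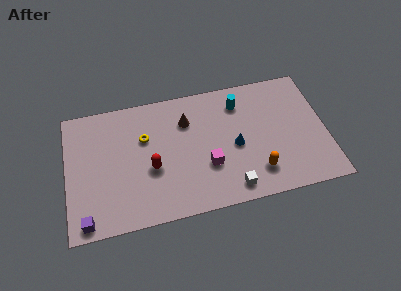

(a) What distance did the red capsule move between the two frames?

2.0

The red capsule moved from about (4.3, 1.3) to (4.7, 3.3), a distance of √(0.4² + 2.0²) ≈ 2.0.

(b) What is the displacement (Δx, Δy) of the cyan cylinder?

(1.0, -0.6)

The cyan cylinder was at about (8.8, 7.0) and moved to about (9.8, 6.4).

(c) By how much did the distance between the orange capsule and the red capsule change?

-2.6

Before: roughly 8.6 units apart; after: 6.0. That's 2.6 units closer together.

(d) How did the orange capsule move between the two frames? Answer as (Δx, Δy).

(-2.4, 0.1)

The orange capsule was at about (12.9, 1.7) and moved to about (10.5, 1.8).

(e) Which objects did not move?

the yellow torus and the blue cone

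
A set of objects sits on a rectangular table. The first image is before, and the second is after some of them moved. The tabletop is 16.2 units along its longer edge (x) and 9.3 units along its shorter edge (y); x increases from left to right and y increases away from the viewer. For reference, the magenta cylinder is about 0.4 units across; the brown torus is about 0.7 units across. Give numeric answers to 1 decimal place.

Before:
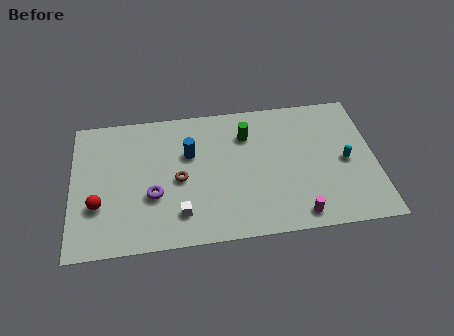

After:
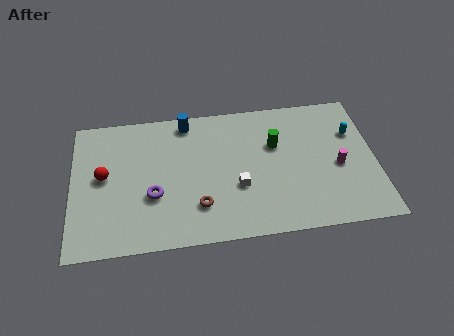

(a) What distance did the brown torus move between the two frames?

2.1

From (5.7, 4.3) to (6.7, 2.4), the brown torus covered √(1.0² + 1.9²) ≈ 2.1 units.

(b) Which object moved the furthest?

the magenta cylinder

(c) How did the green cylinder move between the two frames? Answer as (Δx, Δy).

(1.5, -0.9)

The green cylinder started near (9.4, 6.9) and ended near (10.9, 6.0).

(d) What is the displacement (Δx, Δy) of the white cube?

(3.1, 1.4)

The white cube was at about (5.7, 2.0) and moved to about (8.8, 3.4).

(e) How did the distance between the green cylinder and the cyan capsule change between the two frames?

-1.6

The distance was about 5.8 in the first image and 4.2 in the second, so they moved 1.6 units closer together.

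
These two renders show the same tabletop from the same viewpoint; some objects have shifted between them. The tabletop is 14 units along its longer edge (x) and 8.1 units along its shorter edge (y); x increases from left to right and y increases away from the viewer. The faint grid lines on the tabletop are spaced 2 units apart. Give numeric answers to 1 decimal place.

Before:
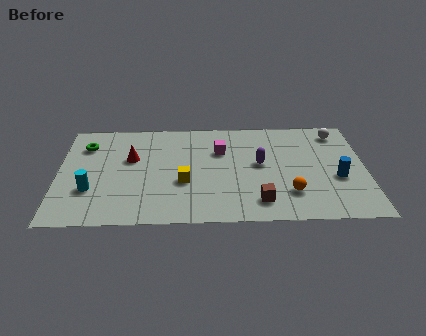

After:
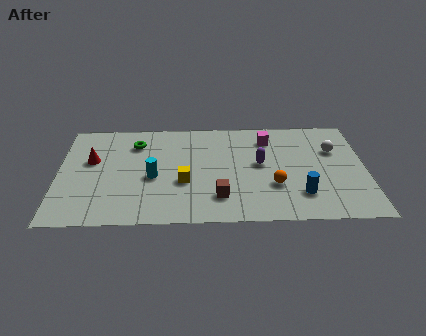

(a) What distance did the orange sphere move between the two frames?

0.9

The orange sphere was near (10.5, 2.1) before and (9.8, 2.7) after, so it travelled √(0.7² + 0.6²) ≈ 0.9 units.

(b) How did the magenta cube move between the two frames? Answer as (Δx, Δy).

(2.2, 0.9)

The magenta cube started near (7.4, 5.5) and ended near (9.6, 6.4).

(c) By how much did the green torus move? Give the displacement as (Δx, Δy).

(2.3, 0.1)

The green torus was at about (1.2, 6.1) and moved to about (3.5, 6.2).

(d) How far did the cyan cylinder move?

2.9

From (1.5, 2.6) to (4.3, 3.5), the cyan cylinder covered √(2.8² + 0.9²) ≈ 2.9 units.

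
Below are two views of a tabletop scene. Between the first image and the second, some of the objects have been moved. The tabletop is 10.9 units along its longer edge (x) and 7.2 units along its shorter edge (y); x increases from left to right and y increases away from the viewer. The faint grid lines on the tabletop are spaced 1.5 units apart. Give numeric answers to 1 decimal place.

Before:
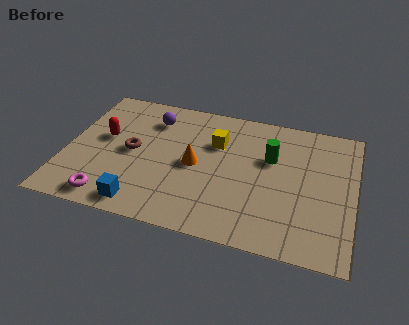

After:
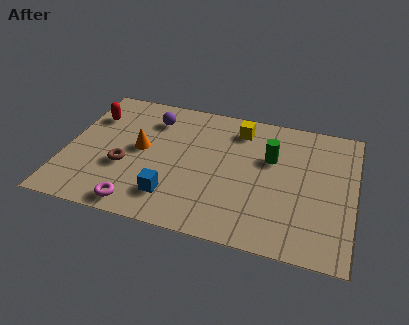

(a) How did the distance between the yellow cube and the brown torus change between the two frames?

+1.8

The distance was about 3.4 in the first image and 5.2 in the second, so they moved 1.8 units further apart.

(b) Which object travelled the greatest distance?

the orange cone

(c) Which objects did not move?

the green cylinder and the purple sphere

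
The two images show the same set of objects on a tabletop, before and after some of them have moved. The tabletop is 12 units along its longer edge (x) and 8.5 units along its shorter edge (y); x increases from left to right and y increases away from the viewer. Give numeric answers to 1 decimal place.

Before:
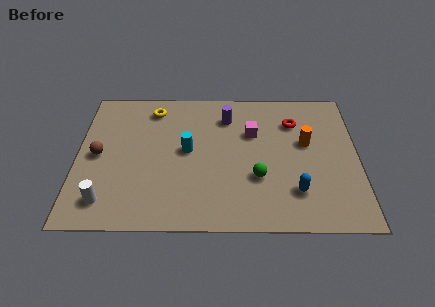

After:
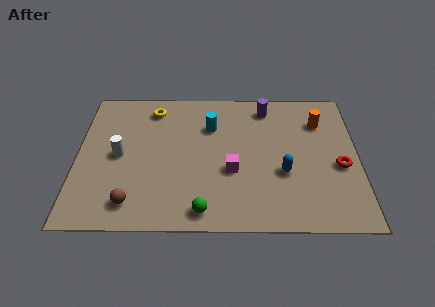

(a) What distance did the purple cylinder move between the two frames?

1.8

The purple cylinder moved from about (6.4, 6.6) to (8.1, 7.2), a distance of √(1.7² + 0.6²) ≈ 1.8.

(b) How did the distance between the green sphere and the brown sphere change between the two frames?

-3.9

Before: roughly 6.9 units apart; after: 3.0. That's 3.9 units closer together.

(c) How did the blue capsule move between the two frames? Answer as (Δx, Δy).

(-0.5, 1.1)

The blue capsule was at about (9.3, 2.1) and moved to about (8.8, 3.2).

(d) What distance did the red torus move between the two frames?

3.3

From (9.3, 6.3) to (11.2, 3.6), the red torus covered √(1.9² + 2.7²) ≈ 3.3 units.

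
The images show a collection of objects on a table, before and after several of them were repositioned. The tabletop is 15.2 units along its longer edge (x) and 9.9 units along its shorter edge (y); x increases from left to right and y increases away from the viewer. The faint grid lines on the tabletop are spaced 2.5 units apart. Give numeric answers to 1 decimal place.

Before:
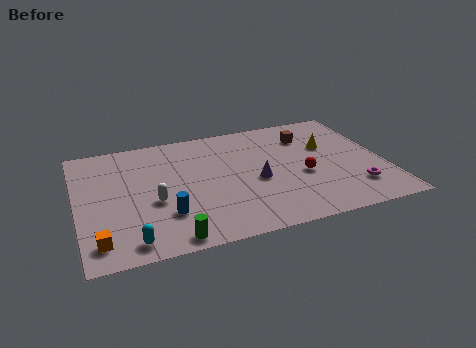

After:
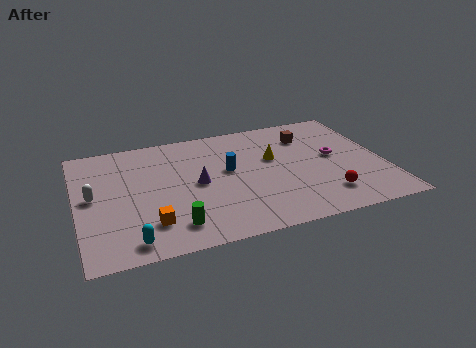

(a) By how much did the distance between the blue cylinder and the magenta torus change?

-4.0

They were about 9.3 units apart before and 5.3 after — 4.0 units closer together.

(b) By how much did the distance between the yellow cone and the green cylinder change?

-3.1

The distance was about 9.9 in the first image and 6.8 in the second, so they moved 3.1 units closer together.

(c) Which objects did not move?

the brown cube and the cyan capsule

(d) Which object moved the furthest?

the blue cylinder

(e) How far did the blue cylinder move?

4.3

From (4.2, 2.8) to (7.5, 5.6), the blue cylinder covered √(3.3² + 2.8²) ≈ 4.3 units.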